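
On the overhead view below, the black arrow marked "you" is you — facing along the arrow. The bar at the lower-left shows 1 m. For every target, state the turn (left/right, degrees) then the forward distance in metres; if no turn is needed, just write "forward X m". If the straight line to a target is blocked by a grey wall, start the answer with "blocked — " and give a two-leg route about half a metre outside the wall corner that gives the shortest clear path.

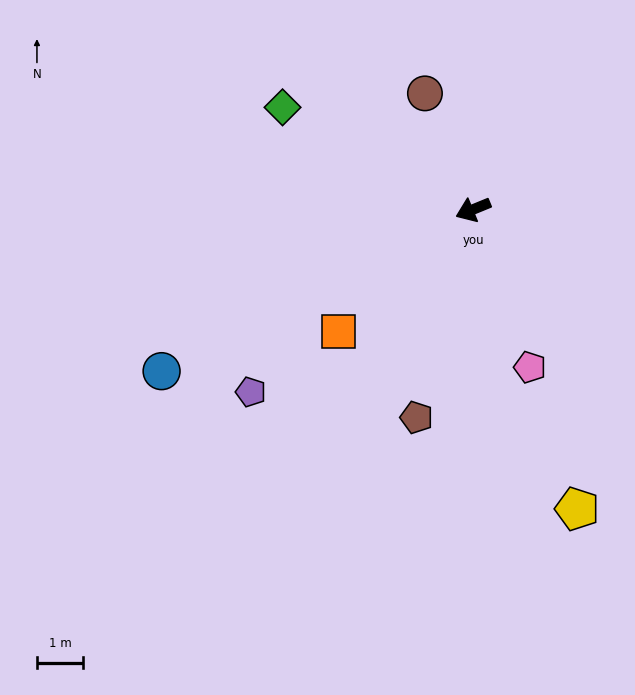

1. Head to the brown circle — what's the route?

turn right 90°, forward 2.7 m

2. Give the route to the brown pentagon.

turn left 53°, forward 4.7 m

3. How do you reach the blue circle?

turn left 5°, forward 7.6 m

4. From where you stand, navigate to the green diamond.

turn right 50°, forward 4.7 m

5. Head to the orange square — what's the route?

turn left 20°, forward 3.9 m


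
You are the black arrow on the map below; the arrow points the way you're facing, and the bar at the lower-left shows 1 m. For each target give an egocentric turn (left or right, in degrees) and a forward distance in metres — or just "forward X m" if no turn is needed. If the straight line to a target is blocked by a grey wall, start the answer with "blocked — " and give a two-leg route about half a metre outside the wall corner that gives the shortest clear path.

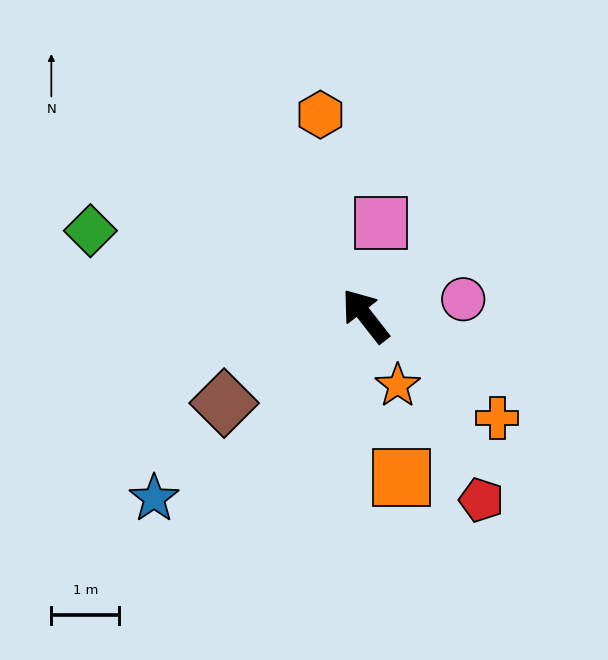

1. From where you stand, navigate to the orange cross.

turn right 166°, forward 2.5 m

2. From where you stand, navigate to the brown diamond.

turn left 84°, forward 2.4 m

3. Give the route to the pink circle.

turn right 118°, forward 1.5 m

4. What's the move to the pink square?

turn right 47°, forward 1.4 m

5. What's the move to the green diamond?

turn left 35°, forward 4.2 m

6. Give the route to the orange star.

turn left 167°, forward 1.1 m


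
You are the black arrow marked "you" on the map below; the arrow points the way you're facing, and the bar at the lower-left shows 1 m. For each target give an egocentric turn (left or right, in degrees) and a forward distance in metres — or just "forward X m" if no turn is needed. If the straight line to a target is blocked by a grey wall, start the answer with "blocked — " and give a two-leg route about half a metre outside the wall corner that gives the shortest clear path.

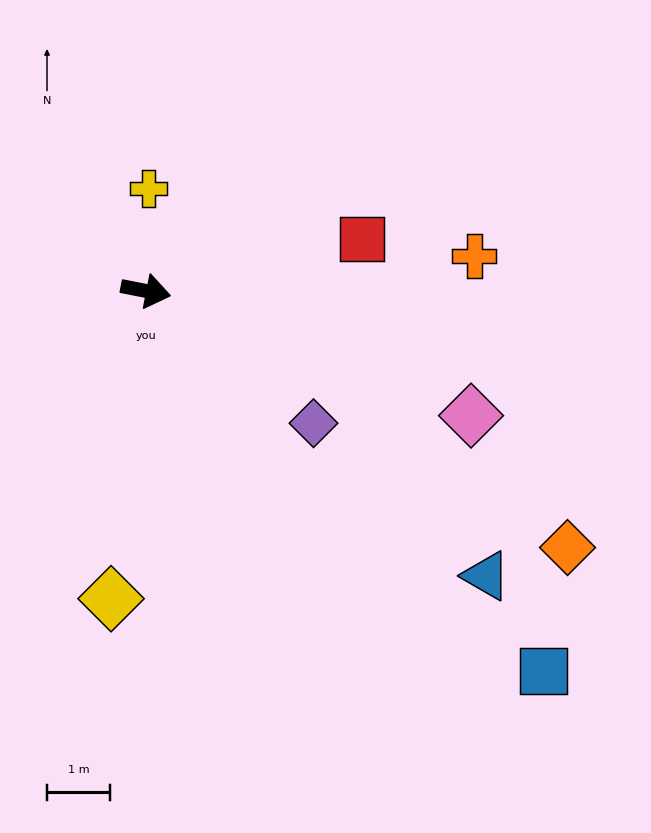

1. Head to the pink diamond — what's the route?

turn right 10°, forward 5.5 m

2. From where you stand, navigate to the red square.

turn left 25°, forward 3.5 m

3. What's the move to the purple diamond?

turn right 27°, forward 3.4 m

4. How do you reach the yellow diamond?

turn right 85°, forward 4.9 m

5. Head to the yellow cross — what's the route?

turn left 100°, forward 1.6 m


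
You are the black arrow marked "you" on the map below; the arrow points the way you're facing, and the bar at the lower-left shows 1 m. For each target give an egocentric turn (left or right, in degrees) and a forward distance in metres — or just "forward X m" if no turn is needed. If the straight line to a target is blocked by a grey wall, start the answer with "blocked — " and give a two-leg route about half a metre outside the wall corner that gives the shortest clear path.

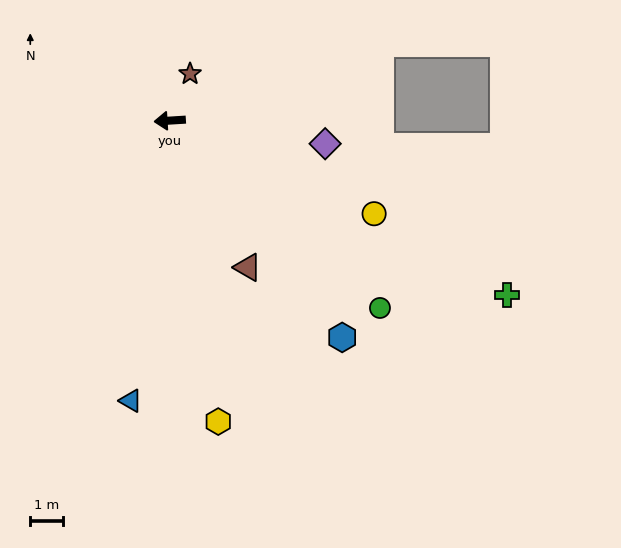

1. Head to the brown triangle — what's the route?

turn left 114°, forward 5.0 m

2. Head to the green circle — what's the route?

turn left 135°, forward 8.5 m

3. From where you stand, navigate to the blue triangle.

turn left 79°, forward 8.6 m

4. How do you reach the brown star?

turn right 117°, forward 1.5 m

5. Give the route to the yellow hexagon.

turn left 96°, forward 9.2 m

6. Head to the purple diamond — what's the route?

turn left 168°, forward 4.8 m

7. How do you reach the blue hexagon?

turn left 125°, forward 8.4 m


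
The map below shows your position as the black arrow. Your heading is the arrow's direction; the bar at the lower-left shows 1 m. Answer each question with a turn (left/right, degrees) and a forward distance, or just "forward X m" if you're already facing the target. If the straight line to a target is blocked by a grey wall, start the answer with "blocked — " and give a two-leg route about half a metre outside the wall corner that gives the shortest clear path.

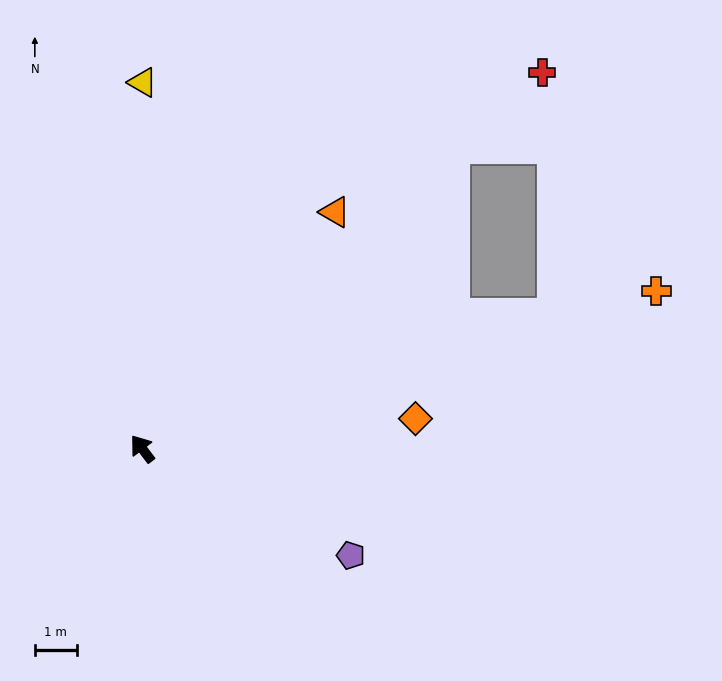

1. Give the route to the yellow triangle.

turn right 37°, forward 8.7 m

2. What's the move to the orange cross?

turn right 110°, forward 12.8 m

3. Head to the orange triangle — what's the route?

turn right 76°, forward 7.2 m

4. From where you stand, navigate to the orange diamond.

turn right 121°, forward 6.5 m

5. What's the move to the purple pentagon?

turn right 154°, forward 5.6 m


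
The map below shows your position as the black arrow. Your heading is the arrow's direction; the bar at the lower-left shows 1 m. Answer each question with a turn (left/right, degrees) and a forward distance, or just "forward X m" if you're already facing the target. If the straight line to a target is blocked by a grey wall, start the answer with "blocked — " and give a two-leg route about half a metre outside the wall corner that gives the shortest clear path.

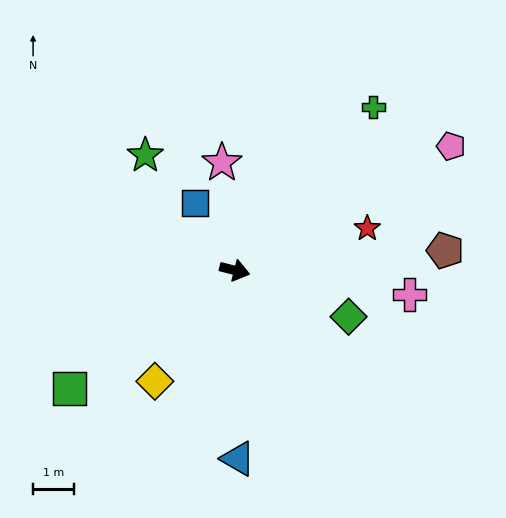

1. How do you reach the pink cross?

turn left 6°, forward 4.4 m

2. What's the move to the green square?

turn right 130°, forward 5.0 m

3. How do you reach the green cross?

turn left 64°, forward 5.3 m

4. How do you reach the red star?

turn left 32°, forward 3.4 m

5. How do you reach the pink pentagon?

turn left 44°, forward 6.2 m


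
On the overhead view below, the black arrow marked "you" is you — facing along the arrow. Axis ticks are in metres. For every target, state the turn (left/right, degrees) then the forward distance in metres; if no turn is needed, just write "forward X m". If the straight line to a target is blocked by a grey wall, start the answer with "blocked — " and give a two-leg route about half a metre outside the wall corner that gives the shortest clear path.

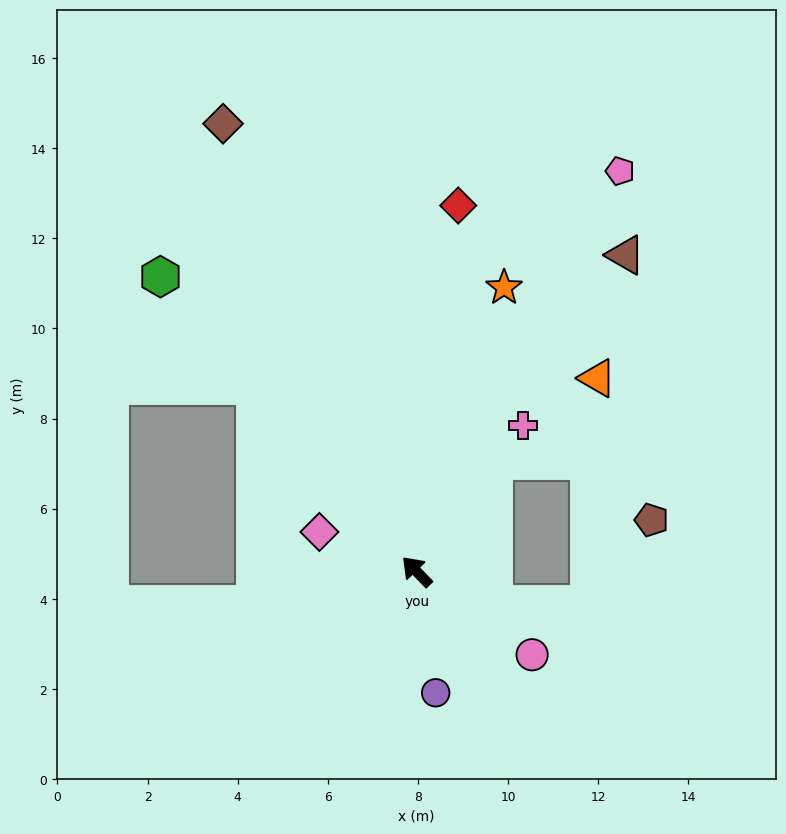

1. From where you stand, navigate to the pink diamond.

turn left 24°, forward 2.3 m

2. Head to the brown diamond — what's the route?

turn right 21°, forward 10.8 m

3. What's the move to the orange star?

turn right 61°, forward 6.6 m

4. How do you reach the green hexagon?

turn right 3°, forward 8.7 m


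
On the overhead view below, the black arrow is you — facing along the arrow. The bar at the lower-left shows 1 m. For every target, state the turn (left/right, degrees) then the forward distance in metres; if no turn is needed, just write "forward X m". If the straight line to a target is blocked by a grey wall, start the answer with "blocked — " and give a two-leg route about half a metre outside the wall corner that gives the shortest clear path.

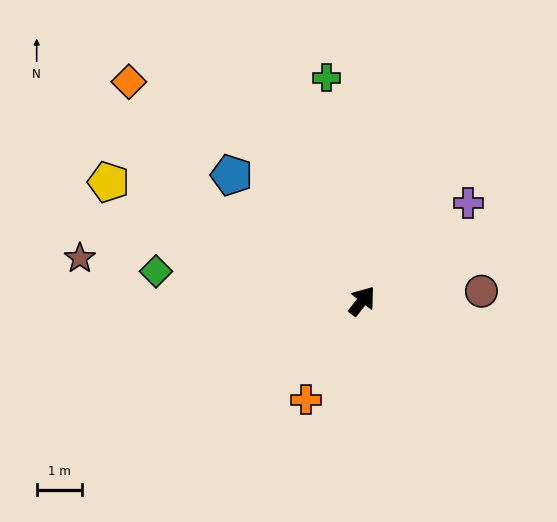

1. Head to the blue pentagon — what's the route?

turn left 84°, forward 4.0 m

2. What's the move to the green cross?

turn left 47°, forward 5.0 m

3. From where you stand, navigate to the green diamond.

turn left 120°, forward 4.6 m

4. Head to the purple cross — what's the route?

turn right 9°, forward 3.2 m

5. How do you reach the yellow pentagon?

turn left 103°, forward 6.2 m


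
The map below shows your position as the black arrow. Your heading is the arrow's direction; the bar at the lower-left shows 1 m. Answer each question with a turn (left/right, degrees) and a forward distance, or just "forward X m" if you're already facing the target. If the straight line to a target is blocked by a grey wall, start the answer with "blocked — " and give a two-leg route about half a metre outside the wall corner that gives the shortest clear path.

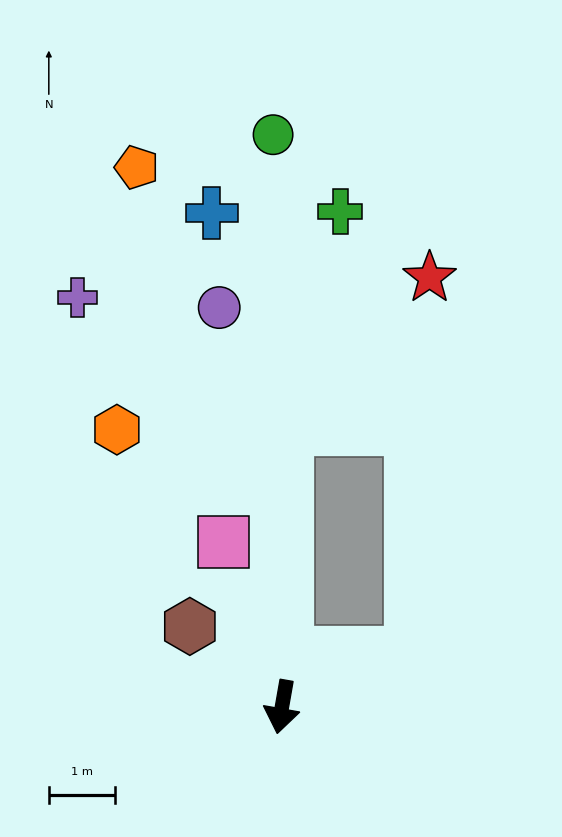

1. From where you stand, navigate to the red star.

blocked — turn right 171°, forward 4.2 m, then turn right 43°, forward 3.1 m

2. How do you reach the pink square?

turn right 150°, forward 2.7 m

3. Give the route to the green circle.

turn right 169°, forward 8.7 m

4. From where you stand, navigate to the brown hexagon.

turn right 121°, forward 1.9 m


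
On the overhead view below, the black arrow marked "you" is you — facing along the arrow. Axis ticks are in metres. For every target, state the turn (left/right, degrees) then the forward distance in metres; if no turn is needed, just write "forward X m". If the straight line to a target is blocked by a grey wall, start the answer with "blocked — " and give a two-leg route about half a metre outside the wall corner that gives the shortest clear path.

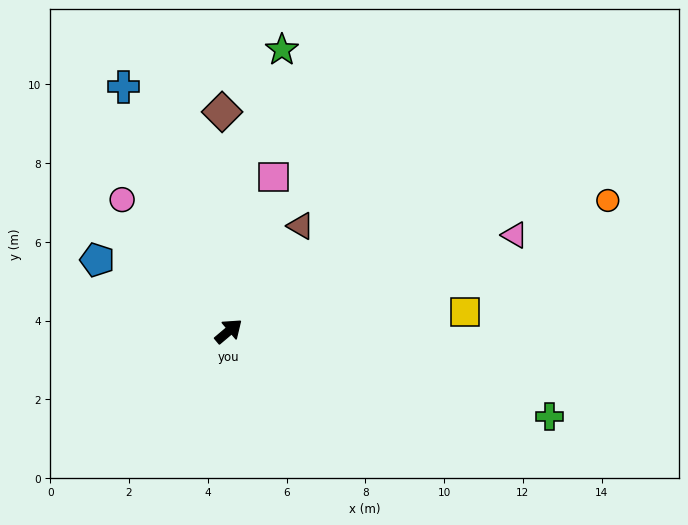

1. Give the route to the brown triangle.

turn left 15°, forward 3.2 m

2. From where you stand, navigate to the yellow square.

turn right 36°, forward 6.0 m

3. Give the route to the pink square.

turn left 34°, forward 4.1 m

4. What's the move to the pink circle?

turn left 89°, forward 4.3 m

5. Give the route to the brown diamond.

turn left 52°, forward 5.6 m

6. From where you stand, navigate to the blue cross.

turn left 73°, forward 6.8 m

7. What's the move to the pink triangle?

turn right 22°, forward 7.7 m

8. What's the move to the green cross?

turn right 55°, forward 8.4 m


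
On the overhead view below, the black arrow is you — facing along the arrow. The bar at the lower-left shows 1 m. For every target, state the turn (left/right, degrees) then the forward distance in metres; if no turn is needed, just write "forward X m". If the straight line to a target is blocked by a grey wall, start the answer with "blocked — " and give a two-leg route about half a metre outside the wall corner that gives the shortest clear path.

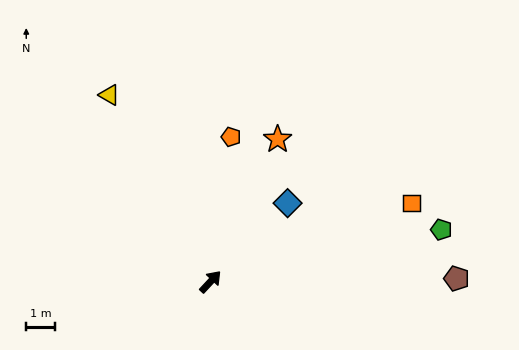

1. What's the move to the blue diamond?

forward 3.8 m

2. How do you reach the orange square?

turn right 26°, forward 7.5 m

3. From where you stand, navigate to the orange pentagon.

turn left 35°, forward 5.1 m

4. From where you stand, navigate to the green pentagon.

turn right 34°, forward 8.2 m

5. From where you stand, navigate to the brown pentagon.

turn right 46°, forward 8.5 m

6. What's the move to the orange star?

turn left 18°, forward 5.5 m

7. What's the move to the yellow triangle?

turn left 71°, forward 7.4 m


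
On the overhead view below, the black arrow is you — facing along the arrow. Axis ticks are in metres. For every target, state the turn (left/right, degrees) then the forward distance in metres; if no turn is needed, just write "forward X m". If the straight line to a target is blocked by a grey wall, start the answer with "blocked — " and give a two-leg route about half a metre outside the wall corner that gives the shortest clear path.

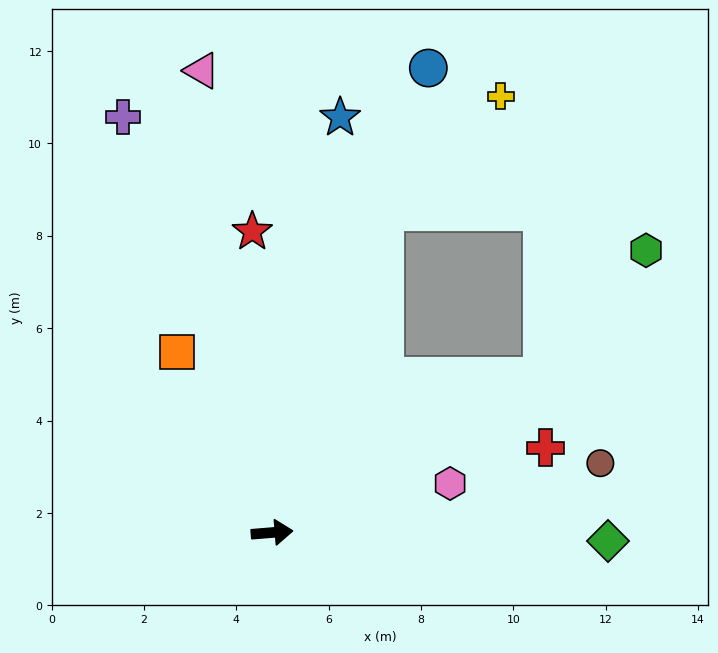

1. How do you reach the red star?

turn left 89°, forward 6.5 m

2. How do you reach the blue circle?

turn left 67°, forward 10.6 m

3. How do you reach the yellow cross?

blocked — turn left 66°, forward 7.4 m, then turn right 26°, forward 3.5 m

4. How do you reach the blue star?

turn left 76°, forward 9.1 m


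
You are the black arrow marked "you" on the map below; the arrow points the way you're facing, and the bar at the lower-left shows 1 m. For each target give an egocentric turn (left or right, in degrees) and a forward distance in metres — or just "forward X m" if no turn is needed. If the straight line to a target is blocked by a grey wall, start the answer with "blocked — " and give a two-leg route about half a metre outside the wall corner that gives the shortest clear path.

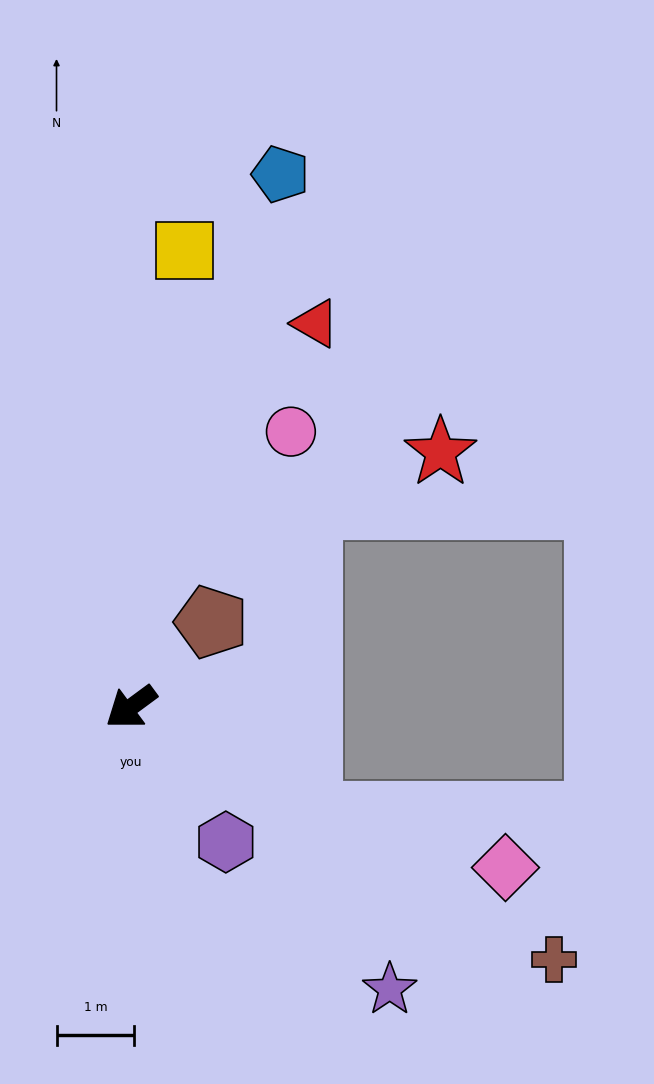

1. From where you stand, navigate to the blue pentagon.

turn right 142°, forward 7.1 m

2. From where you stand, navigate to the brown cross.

turn left 113°, forward 6.3 m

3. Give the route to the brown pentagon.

turn right 170°, forward 1.5 m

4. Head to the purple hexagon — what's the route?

turn left 89°, forward 2.1 m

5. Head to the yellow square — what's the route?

turn right 133°, forward 5.9 m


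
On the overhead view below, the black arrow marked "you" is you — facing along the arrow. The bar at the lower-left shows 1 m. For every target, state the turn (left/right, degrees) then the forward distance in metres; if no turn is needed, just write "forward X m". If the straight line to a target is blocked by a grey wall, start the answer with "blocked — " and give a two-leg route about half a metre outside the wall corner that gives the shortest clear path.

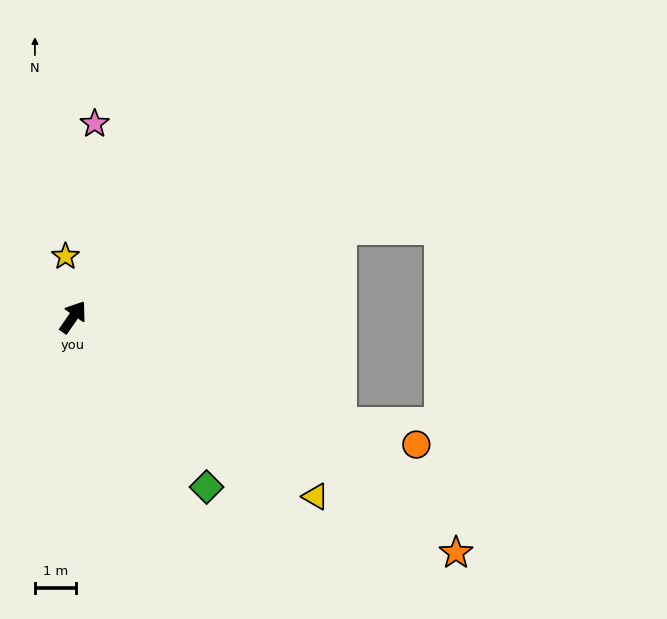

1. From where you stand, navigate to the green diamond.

turn right 107°, forward 5.3 m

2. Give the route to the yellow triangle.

turn right 92°, forward 7.4 m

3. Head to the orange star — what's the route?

turn right 87°, forward 11.0 m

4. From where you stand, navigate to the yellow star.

turn left 42°, forward 1.5 m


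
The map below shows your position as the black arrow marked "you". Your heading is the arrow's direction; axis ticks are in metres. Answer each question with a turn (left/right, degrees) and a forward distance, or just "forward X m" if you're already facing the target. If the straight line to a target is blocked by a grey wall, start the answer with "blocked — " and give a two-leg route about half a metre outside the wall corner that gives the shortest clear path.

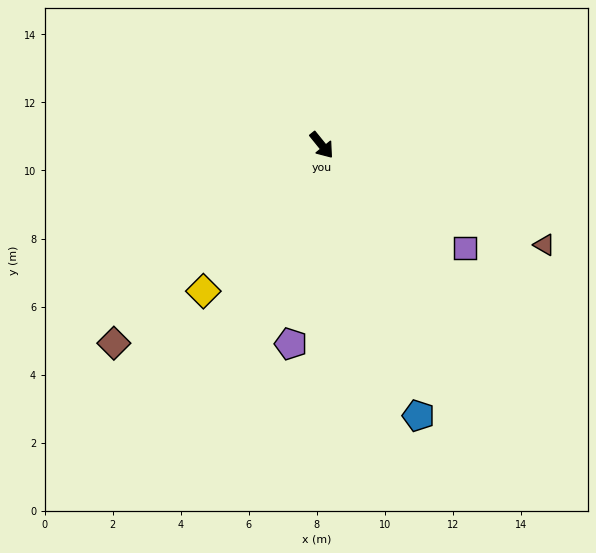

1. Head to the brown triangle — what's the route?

turn left 27°, forward 7.2 m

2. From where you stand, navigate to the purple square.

turn left 15°, forward 5.2 m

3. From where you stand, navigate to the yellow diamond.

turn right 78°, forward 5.5 m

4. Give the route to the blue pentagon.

turn right 19°, forward 8.4 m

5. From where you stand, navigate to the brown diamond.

turn right 85°, forward 8.4 m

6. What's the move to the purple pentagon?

turn right 48°, forward 5.9 m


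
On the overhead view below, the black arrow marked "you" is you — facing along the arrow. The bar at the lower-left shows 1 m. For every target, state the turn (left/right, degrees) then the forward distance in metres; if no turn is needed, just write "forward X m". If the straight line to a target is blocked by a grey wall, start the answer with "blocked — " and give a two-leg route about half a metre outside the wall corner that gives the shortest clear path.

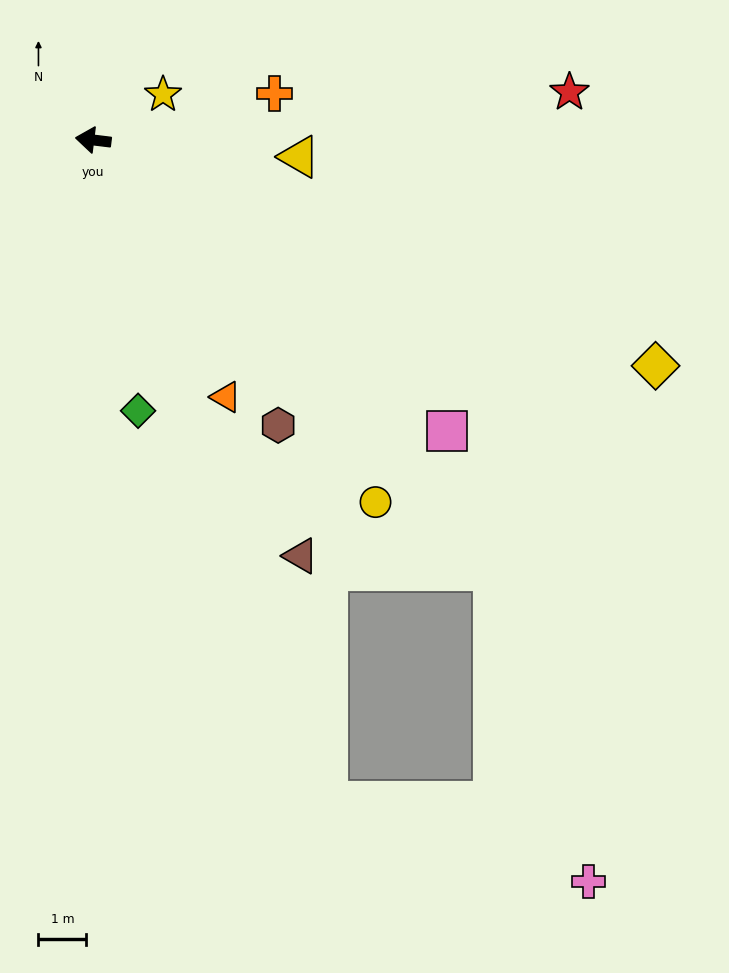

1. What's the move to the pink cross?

blocked — turn left 140°, forward 12.3 m, then turn right 26°, forward 6.8 m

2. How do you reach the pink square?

turn left 148°, forward 9.6 m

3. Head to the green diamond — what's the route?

turn left 106°, forward 5.8 m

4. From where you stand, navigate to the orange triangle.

turn left 124°, forward 6.1 m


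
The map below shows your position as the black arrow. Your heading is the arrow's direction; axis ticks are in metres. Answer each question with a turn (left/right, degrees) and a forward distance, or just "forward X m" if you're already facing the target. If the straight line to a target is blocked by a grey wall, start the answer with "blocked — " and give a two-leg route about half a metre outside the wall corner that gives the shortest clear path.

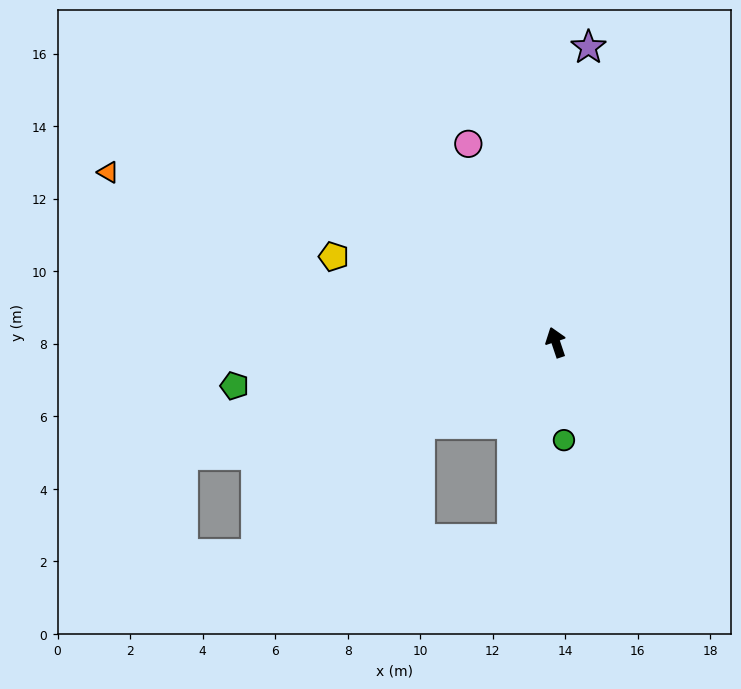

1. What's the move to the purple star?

turn right 25°, forward 8.2 m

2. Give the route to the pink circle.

turn left 5°, forward 6.0 m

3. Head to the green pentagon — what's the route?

turn left 79°, forward 8.9 m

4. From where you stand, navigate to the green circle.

turn left 166°, forward 2.7 m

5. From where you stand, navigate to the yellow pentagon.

turn left 50°, forward 6.6 m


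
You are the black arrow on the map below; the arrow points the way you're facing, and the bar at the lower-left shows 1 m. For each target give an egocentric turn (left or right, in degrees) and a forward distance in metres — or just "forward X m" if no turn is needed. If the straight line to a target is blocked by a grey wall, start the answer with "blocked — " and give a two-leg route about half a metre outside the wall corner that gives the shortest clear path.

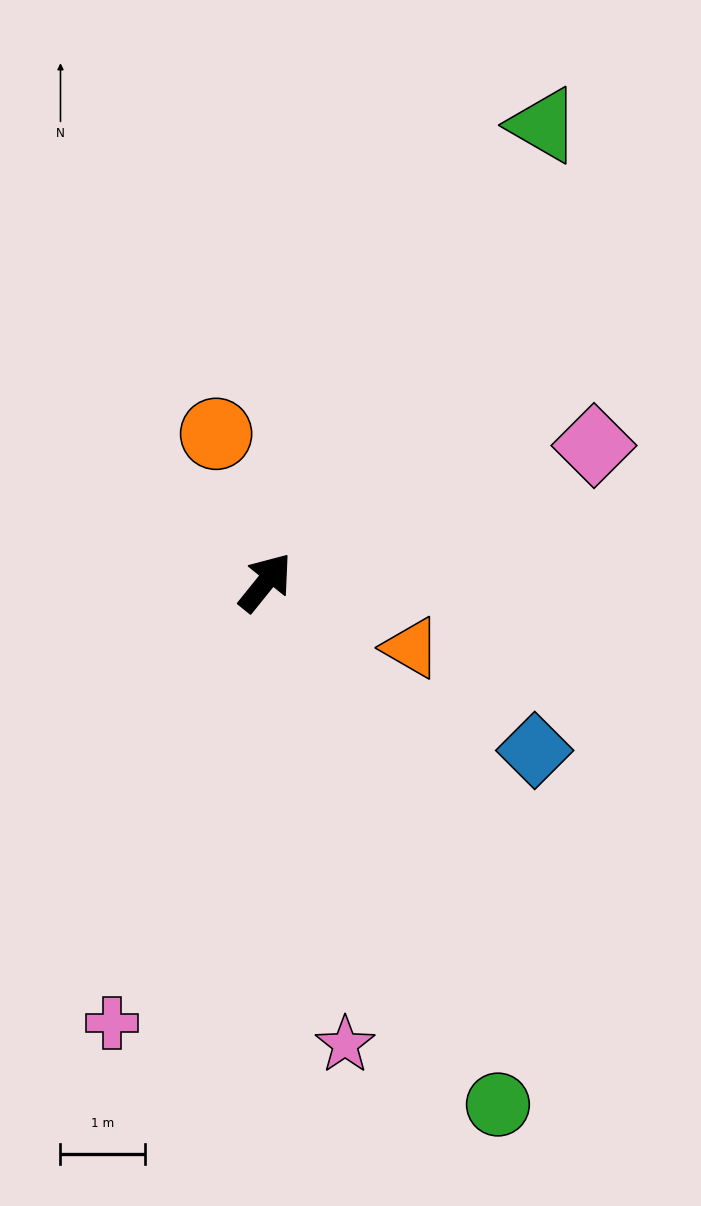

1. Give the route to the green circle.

turn right 117°, forward 6.7 m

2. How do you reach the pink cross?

turn right 160°, forward 5.5 m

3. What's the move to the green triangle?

turn left 8°, forward 6.3 m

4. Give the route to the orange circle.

turn left 57°, forward 1.8 m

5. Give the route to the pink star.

turn right 131°, forward 5.5 m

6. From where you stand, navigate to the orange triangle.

turn right 75°, forward 1.9 m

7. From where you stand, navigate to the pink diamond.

turn right 29°, forward 4.2 m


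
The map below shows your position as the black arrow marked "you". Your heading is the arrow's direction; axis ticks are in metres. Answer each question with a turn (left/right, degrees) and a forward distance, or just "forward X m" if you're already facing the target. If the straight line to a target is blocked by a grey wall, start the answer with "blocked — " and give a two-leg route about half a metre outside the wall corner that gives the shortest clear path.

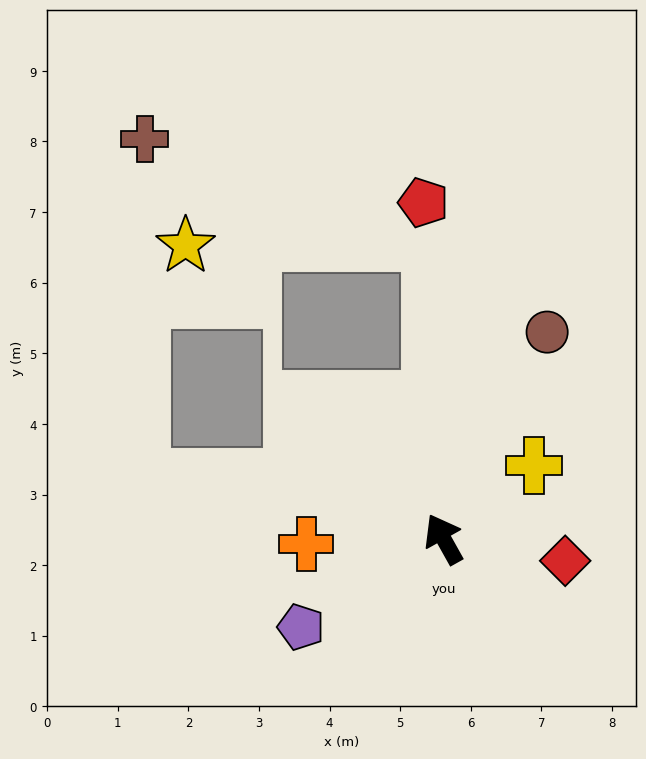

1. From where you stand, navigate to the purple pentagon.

turn left 93°, forward 2.4 m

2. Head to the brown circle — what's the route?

turn right 56°, forward 3.3 m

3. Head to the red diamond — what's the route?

turn right 129°, forward 1.7 m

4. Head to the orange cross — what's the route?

turn left 63°, forward 1.9 m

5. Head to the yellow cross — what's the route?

turn right 80°, forward 1.6 m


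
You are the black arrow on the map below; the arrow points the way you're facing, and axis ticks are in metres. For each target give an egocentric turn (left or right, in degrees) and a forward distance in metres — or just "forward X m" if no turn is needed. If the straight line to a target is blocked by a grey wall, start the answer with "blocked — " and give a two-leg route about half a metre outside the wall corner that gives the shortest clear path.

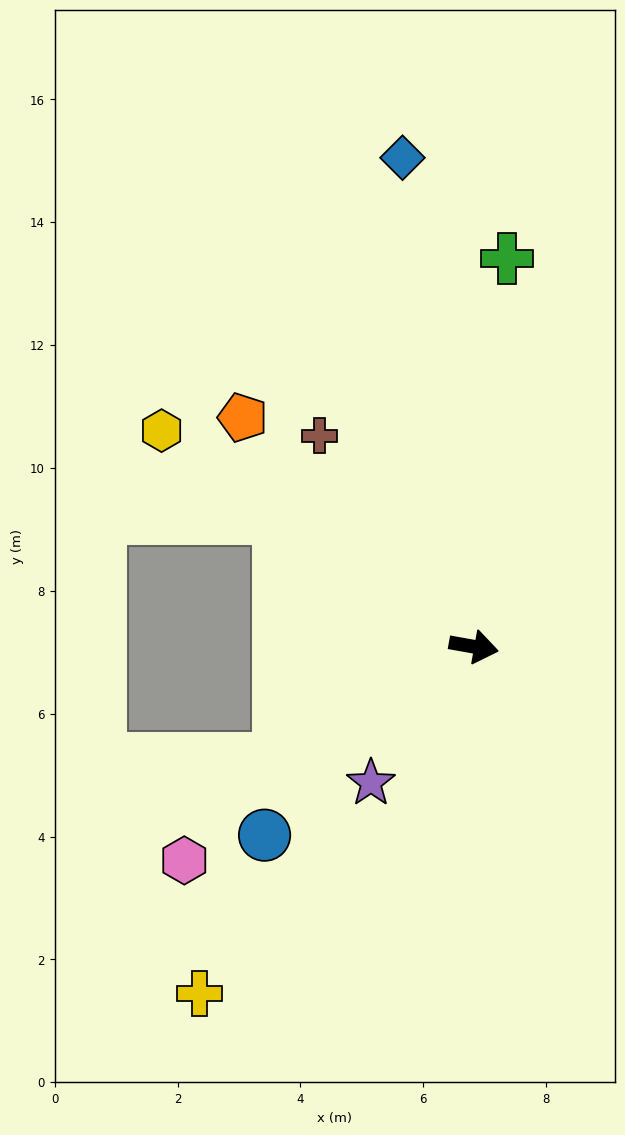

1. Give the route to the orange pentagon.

turn left 145°, forward 5.3 m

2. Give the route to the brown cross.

turn left 136°, forward 4.3 m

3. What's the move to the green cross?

turn left 95°, forward 6.3 m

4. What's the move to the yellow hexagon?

turn left 155°, forward 6.2 m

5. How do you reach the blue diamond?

turn left 108°, forward 8.0 m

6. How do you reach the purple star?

turn right 117°, forward 2.8 m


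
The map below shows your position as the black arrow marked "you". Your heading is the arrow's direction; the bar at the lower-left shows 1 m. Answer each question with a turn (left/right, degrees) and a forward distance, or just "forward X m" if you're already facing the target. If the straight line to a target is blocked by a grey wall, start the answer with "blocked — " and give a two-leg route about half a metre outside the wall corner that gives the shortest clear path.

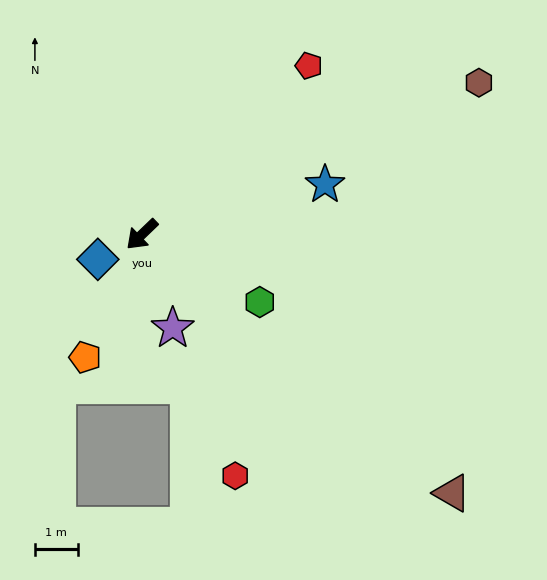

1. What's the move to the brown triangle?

turn left 96°, forward 9.4 m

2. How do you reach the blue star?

turn left 151°, forward 4.4 m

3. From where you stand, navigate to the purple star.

turn left 64°, forward 2.3 m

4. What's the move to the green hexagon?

turn left 106°, forward 3.2 m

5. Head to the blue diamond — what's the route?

turn right 14°, forward 1.2 m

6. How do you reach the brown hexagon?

turn left 160°, forward 8.6 m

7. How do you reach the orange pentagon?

turn left 21°, forward 3.1 m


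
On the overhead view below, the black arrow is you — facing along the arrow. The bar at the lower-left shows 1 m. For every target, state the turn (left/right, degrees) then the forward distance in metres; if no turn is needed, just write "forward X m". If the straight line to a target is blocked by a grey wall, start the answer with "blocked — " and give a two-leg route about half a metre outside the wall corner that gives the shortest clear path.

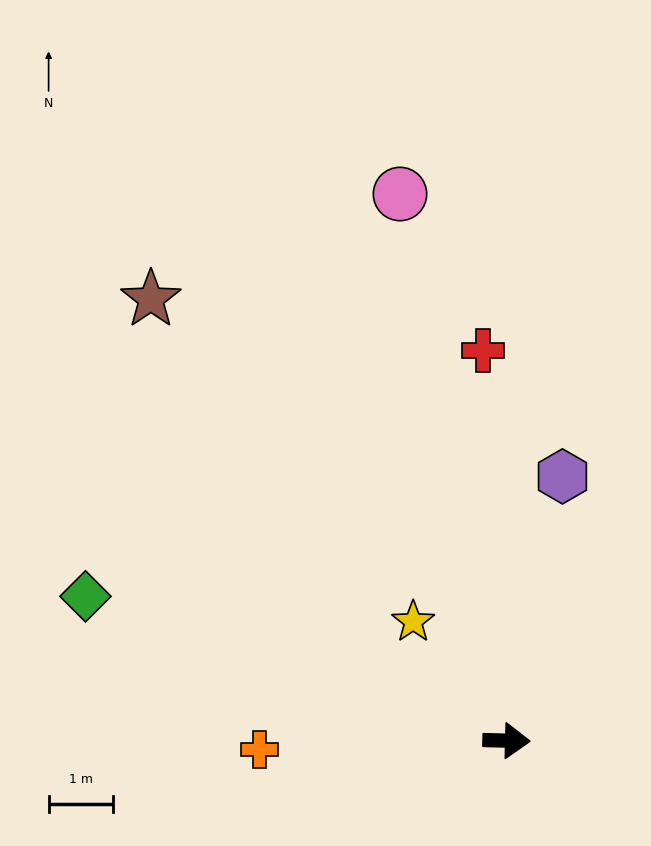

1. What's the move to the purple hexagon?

turn left 79°, forward 4.2 m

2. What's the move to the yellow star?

turn left 130°, forward 2.3 m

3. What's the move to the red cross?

turn left 95°, forward 6.1 m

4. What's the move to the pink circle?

turn left 102°, forward 8.6 m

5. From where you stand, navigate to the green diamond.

turn left 163°, forward 6.9 m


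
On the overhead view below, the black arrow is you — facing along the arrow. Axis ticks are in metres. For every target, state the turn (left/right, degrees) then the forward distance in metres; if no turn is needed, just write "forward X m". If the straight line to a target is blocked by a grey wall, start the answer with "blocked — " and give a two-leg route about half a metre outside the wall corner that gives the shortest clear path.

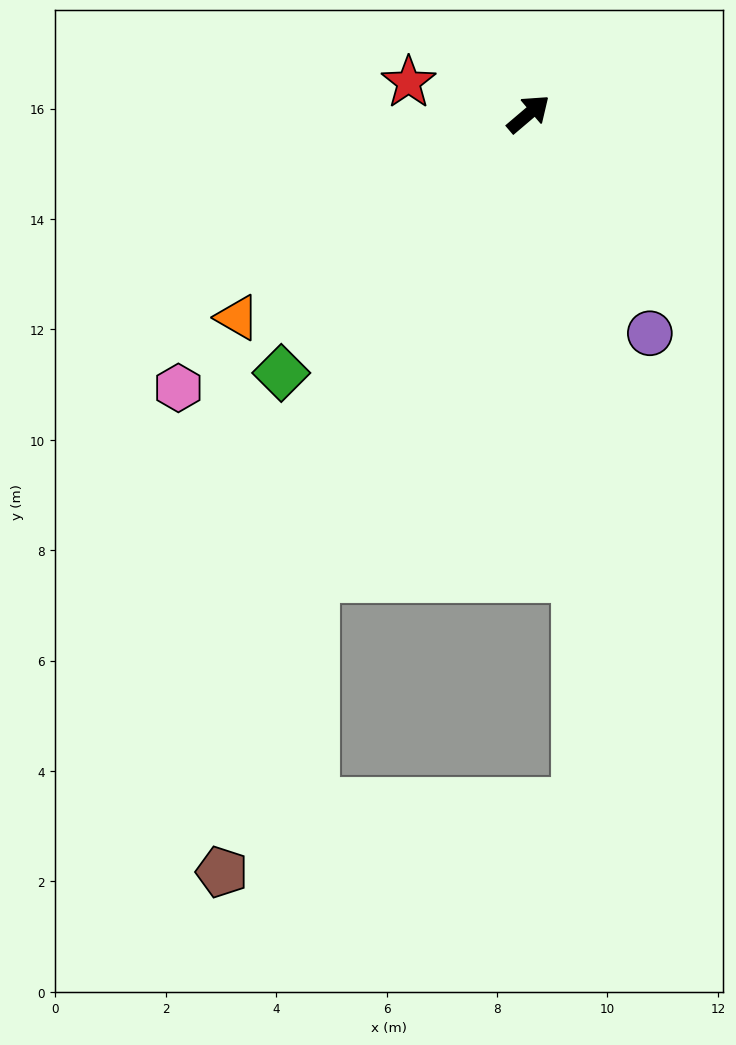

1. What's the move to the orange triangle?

turn left 175°, forward 6.4 m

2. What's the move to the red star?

turn left 125°, forward 2.2 m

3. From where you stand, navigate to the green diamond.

turn right 174°, forward 6.5 m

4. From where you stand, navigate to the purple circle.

turn right 101°, forward 4.5 m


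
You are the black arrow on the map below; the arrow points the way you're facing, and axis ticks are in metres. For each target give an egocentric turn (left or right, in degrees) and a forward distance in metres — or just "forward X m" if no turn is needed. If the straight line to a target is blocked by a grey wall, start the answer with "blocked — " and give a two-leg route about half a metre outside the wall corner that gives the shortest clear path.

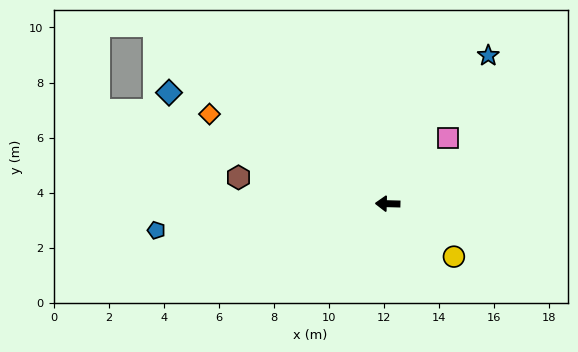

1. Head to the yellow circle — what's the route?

turn left 143°, forward 3.1 m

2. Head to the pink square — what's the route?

turn right 131°, forward 3.2 m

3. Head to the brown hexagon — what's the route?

turn right 9°, forward 5.5 m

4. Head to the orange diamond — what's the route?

turn right 25°, forward 7.2 m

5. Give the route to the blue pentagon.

turn left 8°, forward 8.5 m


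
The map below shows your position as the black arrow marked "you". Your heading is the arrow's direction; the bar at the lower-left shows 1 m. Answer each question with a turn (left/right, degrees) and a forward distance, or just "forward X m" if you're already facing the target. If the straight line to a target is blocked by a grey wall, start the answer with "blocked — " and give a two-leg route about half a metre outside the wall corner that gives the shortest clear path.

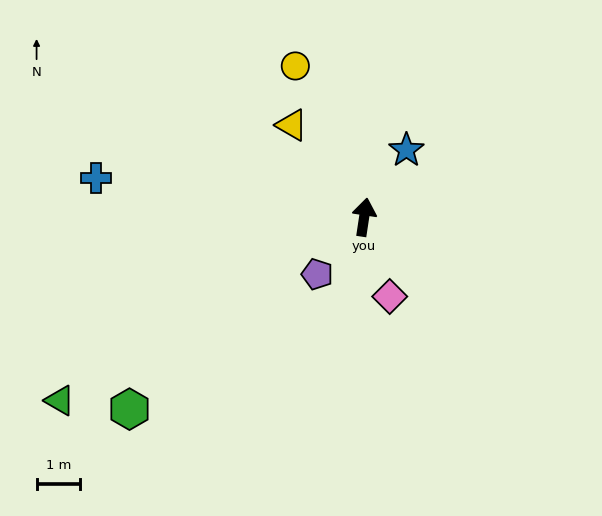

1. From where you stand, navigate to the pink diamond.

turn right 154°, forward 1.9 m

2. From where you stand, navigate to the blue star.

turn right 24°, forward 1.8 m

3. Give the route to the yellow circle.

turn left 33°, forward 3.8 m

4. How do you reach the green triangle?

turn left 130°, forward 8.2 m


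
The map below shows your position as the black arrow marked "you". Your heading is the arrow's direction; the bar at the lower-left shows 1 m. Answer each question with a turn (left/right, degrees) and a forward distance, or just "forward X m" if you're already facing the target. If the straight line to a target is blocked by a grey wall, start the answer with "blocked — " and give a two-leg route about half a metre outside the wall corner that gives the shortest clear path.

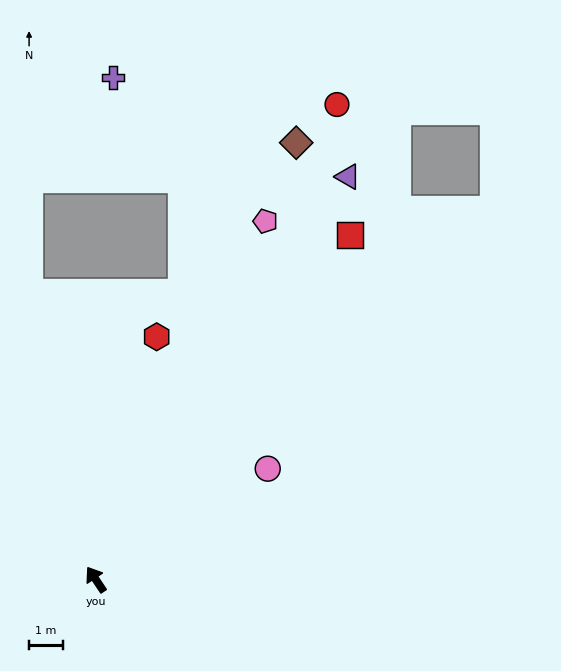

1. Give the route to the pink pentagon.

turn right 59°, forward 11.8 m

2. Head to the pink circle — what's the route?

turn right 91°, forward 6.1 m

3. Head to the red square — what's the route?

turn right 70°, forward 12.7 m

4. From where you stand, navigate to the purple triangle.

turn right 66°, forward 14.1 m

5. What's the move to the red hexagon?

turn right 48°, forward 7.4 m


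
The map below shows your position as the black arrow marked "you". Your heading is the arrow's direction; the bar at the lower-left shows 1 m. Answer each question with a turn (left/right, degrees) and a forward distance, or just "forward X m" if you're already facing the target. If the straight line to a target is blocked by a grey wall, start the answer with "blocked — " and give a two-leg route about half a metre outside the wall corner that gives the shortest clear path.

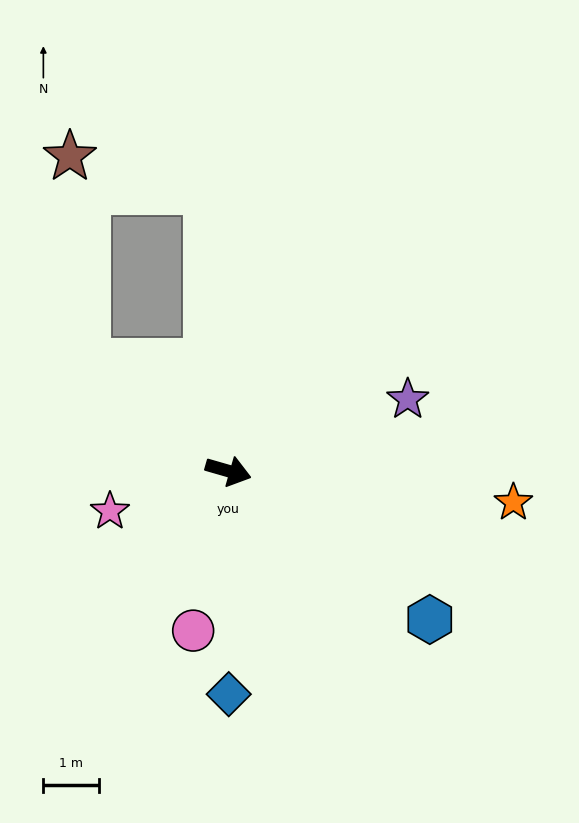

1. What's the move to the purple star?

turn left 38°, forward 3.5 m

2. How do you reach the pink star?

turn right 145°, forward 2.3 m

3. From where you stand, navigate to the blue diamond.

turn right 74°, forward 4.0 m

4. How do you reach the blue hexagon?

turn right 20°, forward 4.5 m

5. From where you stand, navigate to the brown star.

blocked — turn left 159°, forward 3.2 m, then turn right 48°, forward 3.7 m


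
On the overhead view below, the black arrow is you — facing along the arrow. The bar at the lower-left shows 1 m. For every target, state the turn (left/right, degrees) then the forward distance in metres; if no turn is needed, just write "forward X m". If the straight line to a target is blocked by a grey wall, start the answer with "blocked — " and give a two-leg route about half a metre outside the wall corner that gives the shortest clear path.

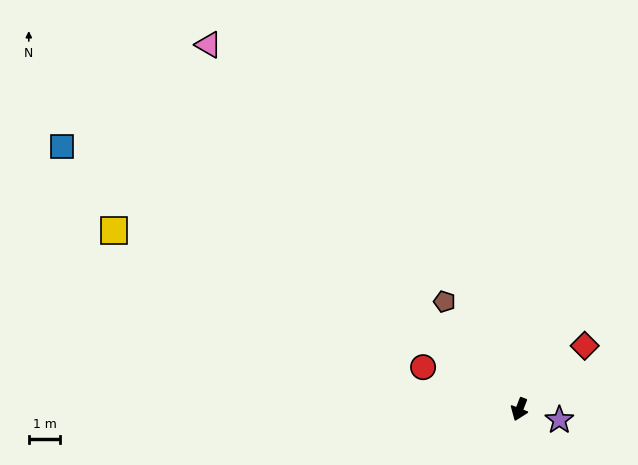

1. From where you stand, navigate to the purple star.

turn left 96°, forward 1.3 m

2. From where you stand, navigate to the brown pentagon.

turn right 124°, forward 4.2 m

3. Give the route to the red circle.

turn right 92°, forward 3.3 m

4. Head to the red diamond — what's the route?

turn left 155°, forward 2.9 m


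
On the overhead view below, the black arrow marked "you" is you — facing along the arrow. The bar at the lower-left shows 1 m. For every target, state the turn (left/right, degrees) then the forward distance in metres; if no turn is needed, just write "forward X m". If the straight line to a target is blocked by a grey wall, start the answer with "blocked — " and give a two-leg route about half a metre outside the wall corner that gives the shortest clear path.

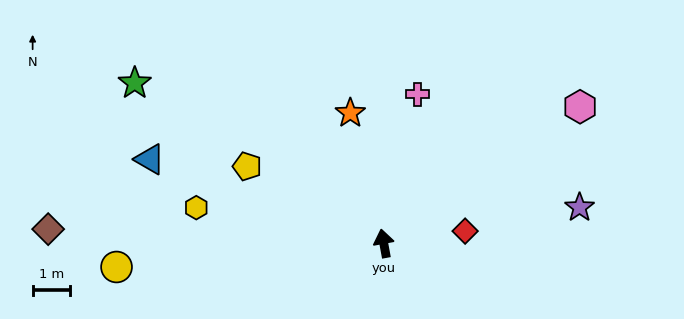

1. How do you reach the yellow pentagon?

turn left 50°, forward 4.2 m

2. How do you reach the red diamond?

turn right 92°, forward 2.2 m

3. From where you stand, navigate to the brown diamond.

turn left 77°, forward 9.1 m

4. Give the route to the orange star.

turn left 4°, forward 3.6 m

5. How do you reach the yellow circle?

turn left 85°, forward 7.2 m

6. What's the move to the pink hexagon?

turn right 66°, forward 6.5 m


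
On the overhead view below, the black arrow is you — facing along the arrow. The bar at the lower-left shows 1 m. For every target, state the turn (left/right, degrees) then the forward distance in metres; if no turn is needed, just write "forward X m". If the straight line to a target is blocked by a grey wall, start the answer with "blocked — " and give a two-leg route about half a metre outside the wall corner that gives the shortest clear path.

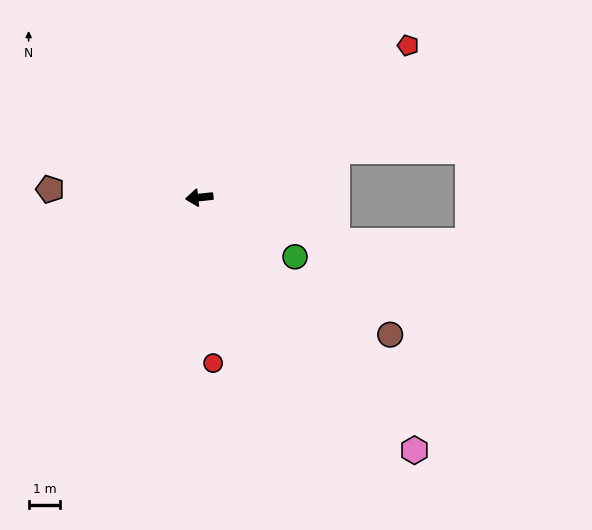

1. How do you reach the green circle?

turn left 142°, forward 3.6 m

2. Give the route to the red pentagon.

turn right 150°, forward 8.2 m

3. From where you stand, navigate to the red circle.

turn left 89°, forward 5.3 m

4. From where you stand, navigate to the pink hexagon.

turn left 124°, forward 10.6 m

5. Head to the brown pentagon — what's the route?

turn right 9°, forward 4.8 m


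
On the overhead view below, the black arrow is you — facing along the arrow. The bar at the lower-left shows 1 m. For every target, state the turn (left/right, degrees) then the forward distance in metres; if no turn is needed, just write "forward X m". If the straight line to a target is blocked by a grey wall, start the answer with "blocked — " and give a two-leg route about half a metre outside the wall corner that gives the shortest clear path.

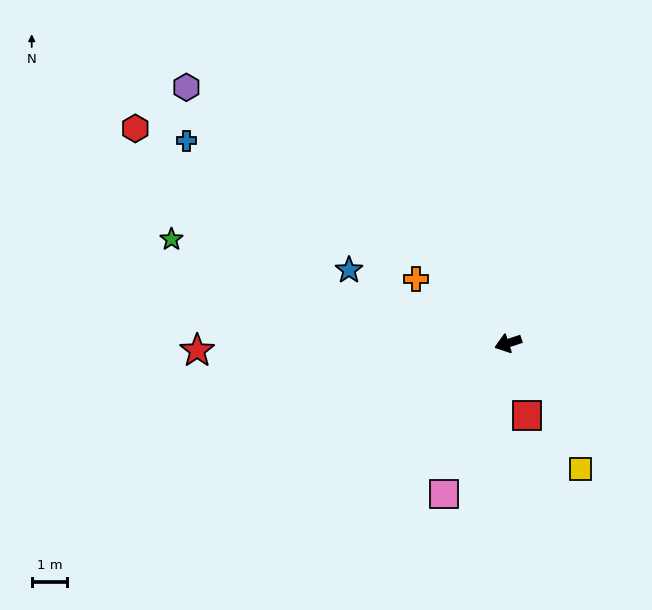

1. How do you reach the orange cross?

turn right 53°, forward 3.2 m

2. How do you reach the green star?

turn right 35°, forward 10.0 m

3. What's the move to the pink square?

turn left 49°, forward 4.7 m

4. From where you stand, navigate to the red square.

turn left 86°, forward 2.1 m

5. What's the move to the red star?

turn right 17°, forward 8.8 m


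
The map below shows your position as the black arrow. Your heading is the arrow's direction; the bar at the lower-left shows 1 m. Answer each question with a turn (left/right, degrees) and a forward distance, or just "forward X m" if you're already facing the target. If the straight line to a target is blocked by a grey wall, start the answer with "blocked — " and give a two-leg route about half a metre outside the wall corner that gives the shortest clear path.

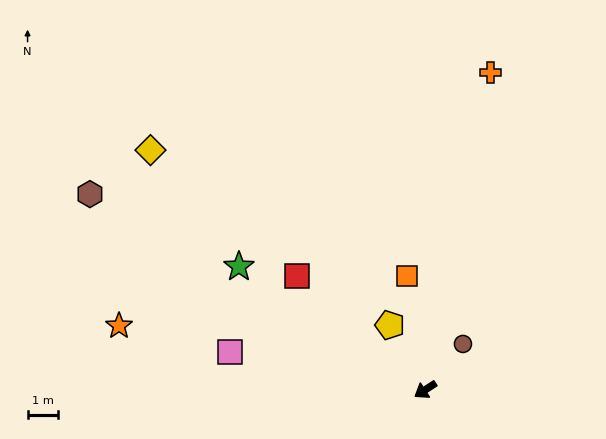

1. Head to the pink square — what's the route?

turn right 44°, forward 6.4 m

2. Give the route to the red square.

turn right 74°, forward 5.5 m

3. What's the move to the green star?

turn right 66°, forward 7.2 m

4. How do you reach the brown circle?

turn right 162°, forward 1.9 m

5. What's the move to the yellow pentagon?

turn right 94°, forward 2.4 m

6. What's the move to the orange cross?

turn right 135°, forward 10.5 m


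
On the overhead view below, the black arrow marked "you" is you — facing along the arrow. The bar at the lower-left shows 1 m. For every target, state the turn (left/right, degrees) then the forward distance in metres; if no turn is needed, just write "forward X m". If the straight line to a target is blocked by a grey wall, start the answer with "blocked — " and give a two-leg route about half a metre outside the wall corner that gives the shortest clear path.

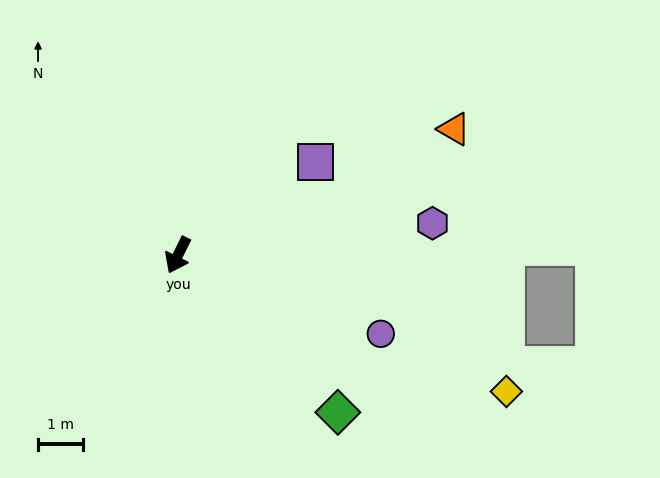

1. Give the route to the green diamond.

turn left 72°, forward 5.0 m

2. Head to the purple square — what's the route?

turn left 150°, forward 3.7 m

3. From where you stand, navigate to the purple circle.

turn left 95°, forward 4.9 m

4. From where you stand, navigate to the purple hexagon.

turn left 123°, forward 5.7 m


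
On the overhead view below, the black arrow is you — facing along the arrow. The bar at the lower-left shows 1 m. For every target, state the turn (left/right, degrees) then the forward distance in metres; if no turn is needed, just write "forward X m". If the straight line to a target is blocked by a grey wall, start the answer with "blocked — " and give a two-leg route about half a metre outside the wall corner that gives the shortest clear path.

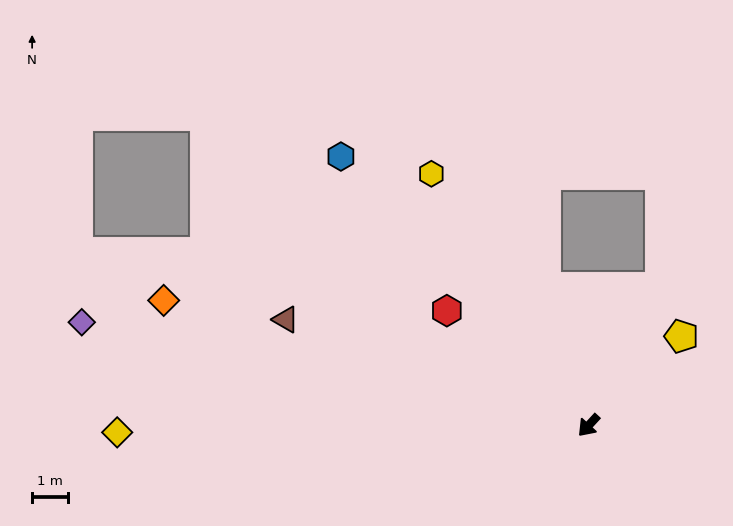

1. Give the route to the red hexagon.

turn right 86°, forward 5.1 m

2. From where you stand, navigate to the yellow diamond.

turn right 47°, forward 13.2 m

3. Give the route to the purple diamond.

turn right 59°, forward 14.5 m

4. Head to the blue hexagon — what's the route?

turn right 95°, forward 10.2 m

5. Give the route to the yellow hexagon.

turn right 105°, forward 8.3 m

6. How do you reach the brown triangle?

turn right 67°, forward 9.0 m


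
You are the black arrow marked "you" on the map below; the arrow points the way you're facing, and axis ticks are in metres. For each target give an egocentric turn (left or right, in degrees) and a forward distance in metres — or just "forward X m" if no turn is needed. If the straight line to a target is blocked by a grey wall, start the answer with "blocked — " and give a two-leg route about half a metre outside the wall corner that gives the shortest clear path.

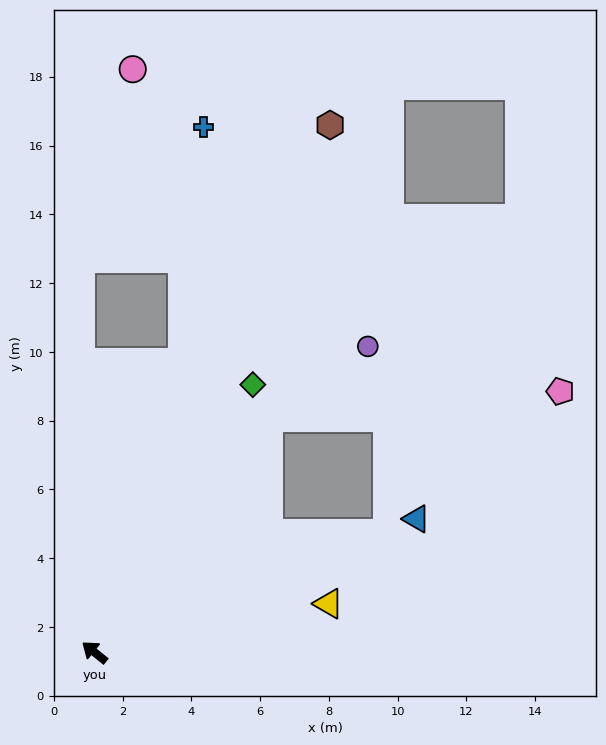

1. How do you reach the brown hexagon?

turn right 75°, forward 16.8 m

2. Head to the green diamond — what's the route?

turn right 82°, forward 9.0 m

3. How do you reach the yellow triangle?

turn right 129°, forward 7.0 m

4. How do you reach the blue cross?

blocked — turn right 68°, forward 8.8 m, then turn left 12°, forward 6.9 m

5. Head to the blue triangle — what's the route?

turn right 119°, forward 10.1 m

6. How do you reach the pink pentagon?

blocked — turn right 88°, forward 8.5 m, then turn right 48°, forward 8.5 m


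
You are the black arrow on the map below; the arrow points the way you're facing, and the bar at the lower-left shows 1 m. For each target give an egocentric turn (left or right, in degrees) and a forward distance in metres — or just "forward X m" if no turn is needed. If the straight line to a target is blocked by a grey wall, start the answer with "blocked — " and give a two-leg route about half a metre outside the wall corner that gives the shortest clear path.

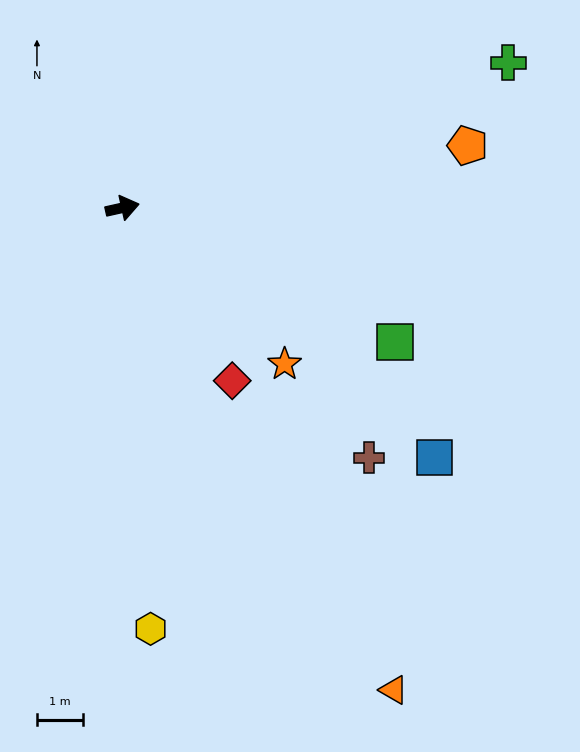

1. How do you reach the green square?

turn right 39°, forward 6.5 m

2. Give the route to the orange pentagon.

turn right 2°, forward 7.5 m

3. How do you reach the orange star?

turn right 57°, forward 4.8 m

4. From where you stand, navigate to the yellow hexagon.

turn right 99°, forward 9.1 m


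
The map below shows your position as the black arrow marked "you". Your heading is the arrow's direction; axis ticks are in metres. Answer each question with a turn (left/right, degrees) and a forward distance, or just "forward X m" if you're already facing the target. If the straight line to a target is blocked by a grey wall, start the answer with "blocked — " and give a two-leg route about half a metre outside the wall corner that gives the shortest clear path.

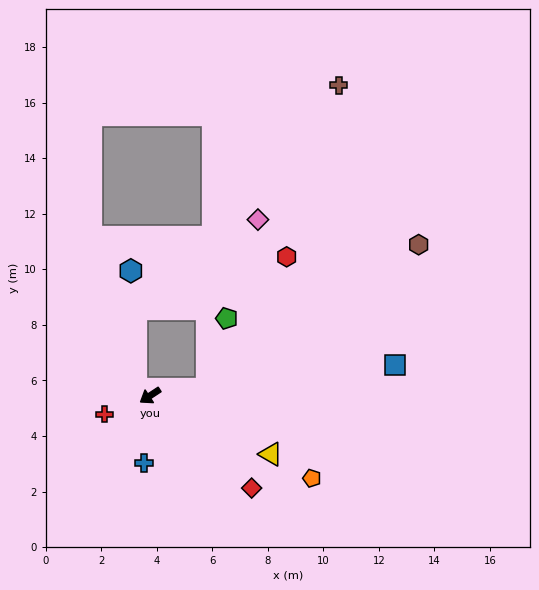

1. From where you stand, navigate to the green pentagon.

blocked — turn left 153°, forward 2.1 m, then turn left 68°, forward 2.6 m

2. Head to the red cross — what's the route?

turn right 11°, forward 1.8 m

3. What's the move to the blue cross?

turn left 52°, forward 2.4 m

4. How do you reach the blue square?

turn left 154°, forward 8.9 m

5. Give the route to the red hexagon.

blocked — turn left 153°, forward 2.1 m, then turn left 53°, forward 5.6 m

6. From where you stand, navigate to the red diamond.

turn left 104°, forward 4.9 m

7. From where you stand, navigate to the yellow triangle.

turn left 121°, forward 4.8 m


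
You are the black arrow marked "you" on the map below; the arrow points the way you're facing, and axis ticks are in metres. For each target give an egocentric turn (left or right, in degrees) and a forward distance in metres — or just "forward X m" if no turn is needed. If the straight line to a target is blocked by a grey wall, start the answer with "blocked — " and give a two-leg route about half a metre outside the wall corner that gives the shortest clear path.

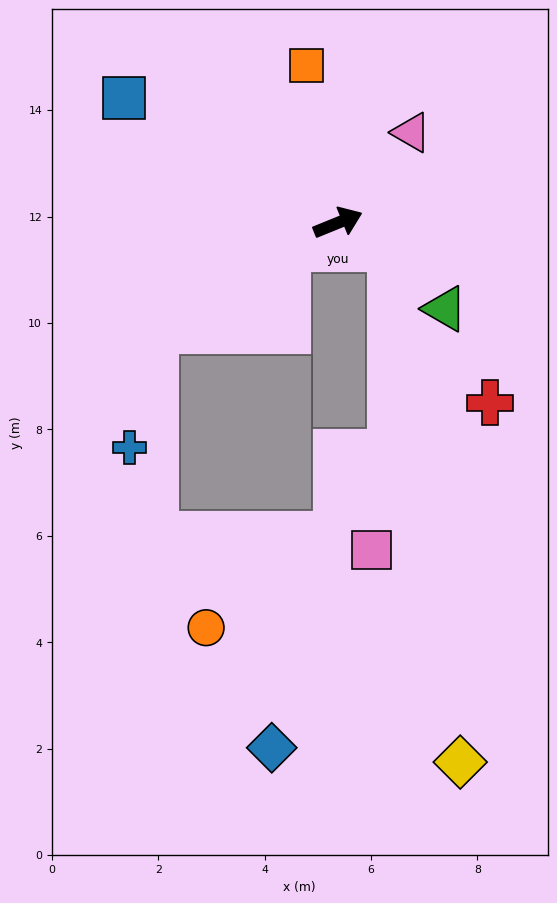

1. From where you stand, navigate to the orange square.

turn left 79°, forward 3.0 m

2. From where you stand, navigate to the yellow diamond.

blocked — turn right 48°, forward 1.1 m, then turn right 56°, forward 9.7 m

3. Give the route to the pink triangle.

turn left 29°, forward 2.2 m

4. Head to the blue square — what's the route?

turn left 128°, forward 4.6 m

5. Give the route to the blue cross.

blocked — turn right 171°, forward 4.0 m, then turn left 46°, forward 2.2 m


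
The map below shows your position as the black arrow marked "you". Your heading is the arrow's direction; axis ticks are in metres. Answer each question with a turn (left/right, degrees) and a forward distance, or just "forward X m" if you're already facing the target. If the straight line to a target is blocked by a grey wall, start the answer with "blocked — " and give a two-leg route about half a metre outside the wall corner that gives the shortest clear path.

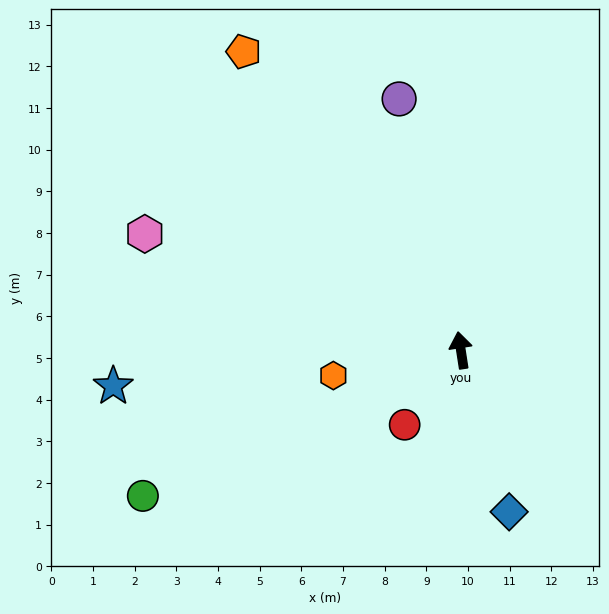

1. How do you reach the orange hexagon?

turn left 92°, forward 3.1 m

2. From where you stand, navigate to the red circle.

turn left 134°, forward 2.2 m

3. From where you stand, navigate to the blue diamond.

turn right 172°, forward 4.0 m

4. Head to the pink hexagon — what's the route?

turn left 61°, forward 8.1 m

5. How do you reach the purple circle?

turn left 5°, forward 6.2 m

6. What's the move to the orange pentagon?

turn left 27°, forward 8.9 m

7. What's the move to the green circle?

turn left 106°, forward 8.4 m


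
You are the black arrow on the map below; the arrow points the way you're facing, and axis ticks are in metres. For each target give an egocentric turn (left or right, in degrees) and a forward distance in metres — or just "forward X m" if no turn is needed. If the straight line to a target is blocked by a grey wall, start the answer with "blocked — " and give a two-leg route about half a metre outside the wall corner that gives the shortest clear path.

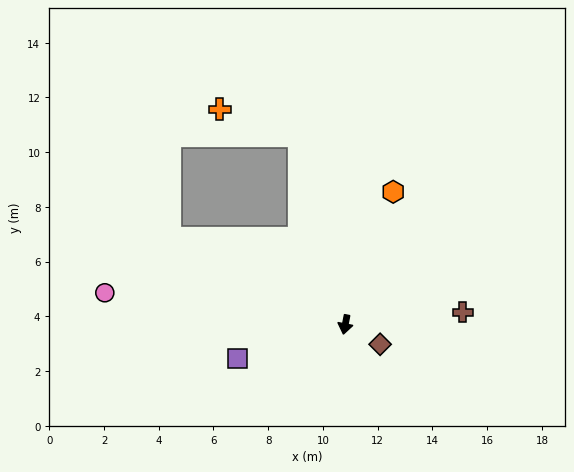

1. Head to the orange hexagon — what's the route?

turn left 171°, forward 5.2 m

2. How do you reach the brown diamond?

turn left 72°, forward 1.5 m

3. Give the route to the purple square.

turn right 62°, forward 4.1 m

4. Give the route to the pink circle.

turn right 87°, forward 8.9 m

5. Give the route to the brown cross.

turn left 107°, forward 4.3 m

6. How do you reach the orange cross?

blocked — turn right 155°, forward 7.1 m, then turn left 58°, forward 3.1 m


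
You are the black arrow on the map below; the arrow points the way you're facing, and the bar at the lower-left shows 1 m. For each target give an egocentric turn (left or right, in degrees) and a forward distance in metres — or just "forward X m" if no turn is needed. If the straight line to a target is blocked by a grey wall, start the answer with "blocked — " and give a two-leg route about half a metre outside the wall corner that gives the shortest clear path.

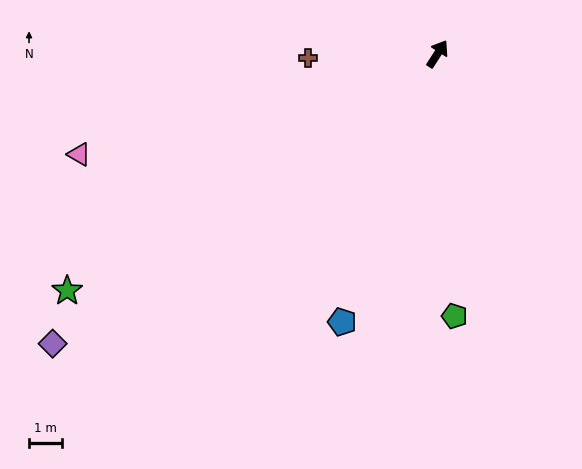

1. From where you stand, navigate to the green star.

turn left 155°, forward 13.5 m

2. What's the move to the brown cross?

turn left 124°, forward 4.0 m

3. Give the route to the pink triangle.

turn left 138°, forward 11.4 m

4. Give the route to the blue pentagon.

turn right 167°, forward 8.7 m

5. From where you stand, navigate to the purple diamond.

turn left 160°, forward 14.8 m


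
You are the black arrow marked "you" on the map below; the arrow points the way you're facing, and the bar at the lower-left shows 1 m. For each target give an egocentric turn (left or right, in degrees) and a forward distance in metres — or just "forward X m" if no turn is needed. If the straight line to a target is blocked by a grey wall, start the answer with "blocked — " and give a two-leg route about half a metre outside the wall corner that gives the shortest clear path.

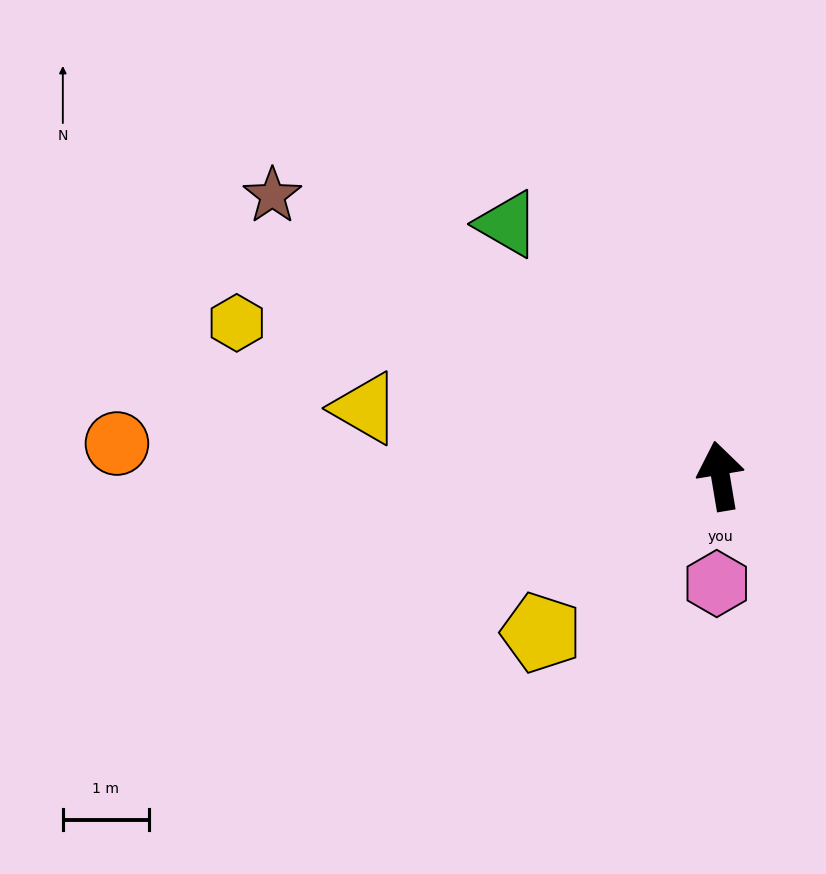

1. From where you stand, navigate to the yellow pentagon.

turn left 122°, forward 2.8 m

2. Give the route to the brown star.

turn left 48°, forward 6.1 m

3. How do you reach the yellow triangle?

turn left 70°, forward 4.2 m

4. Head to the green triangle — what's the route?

turn left 31°, forward 3.8 m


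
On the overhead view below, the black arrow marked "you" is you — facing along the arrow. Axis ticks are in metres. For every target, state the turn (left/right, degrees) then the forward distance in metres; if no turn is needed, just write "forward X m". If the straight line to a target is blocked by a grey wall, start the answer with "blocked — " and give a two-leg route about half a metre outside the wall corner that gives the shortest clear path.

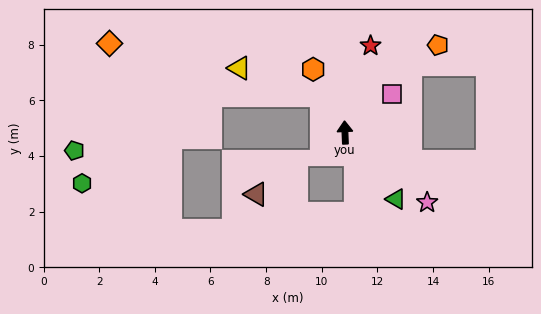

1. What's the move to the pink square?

turn right 53°, forward 2.2 m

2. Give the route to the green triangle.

turn right 145°, forward 3.0 m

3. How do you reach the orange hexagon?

turn left 24°, forward 2.5 m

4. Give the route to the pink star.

turn right 133°, forward 3.9 m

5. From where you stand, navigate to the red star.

turn right 19°, forward 3.3 m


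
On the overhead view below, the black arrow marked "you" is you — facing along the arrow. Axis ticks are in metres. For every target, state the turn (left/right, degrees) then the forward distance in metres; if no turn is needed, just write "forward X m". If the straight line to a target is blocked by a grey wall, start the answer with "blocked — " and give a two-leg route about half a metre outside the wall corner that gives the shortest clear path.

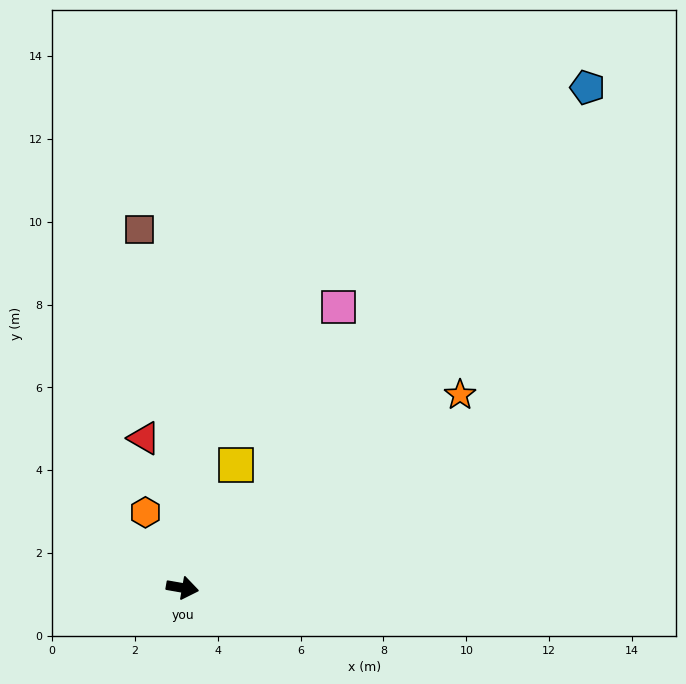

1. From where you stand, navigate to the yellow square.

turn left 76°, forward 3.2 m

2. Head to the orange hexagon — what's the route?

turn left 126°, forward 2.0 m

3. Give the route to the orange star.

turn left 45°, forward 8.2 m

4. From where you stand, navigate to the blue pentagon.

turn left 61°, forward 15.5 m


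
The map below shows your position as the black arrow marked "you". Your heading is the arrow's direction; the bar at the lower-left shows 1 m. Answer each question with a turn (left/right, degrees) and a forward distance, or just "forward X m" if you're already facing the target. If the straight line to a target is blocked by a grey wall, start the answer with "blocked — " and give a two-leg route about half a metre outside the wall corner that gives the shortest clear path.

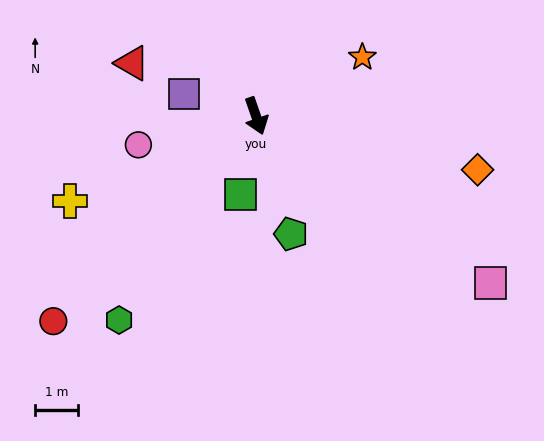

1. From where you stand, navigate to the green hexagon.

turn right 53°, forward 5.8 m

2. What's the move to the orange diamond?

turn left 57°, forward 5.4 m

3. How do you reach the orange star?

turn left 100°, forward 2.9 m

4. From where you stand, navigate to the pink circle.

turn right 95°, forward 2.9 m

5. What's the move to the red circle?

turn right 64°, forward 6.8 m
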